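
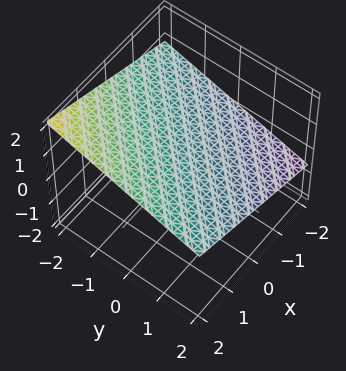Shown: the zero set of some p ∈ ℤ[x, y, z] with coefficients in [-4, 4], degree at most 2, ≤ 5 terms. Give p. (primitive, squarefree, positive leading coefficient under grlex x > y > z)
x - y - 3*z + 2

(a) Degree: the surface is flat (a plane), so deg p = 1.
(b) From the axis intercepts and sections: one x-axis crossing is at x = -2; it crosses the y-axis at the gridline y = 2.
(c) Solving for integer coefficients yields p as stated.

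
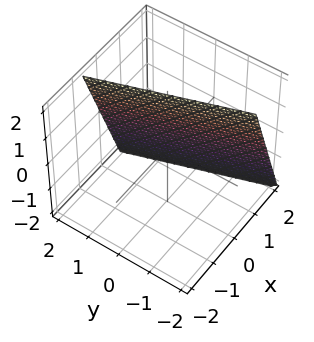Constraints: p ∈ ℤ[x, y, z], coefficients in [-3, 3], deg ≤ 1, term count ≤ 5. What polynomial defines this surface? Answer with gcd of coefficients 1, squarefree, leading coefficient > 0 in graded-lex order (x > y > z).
3*x + y + z - 2

The degree is 1 — every cross-section is a straight line — this is a plane.
Reading off the gridlines: one z-axis crossing is at z = 2; one y-axis crossing is at y = 2.
Assembling these constraints gives the stated polynomial.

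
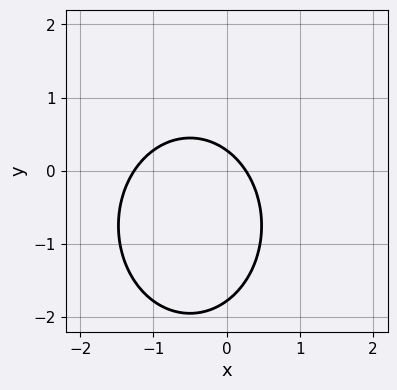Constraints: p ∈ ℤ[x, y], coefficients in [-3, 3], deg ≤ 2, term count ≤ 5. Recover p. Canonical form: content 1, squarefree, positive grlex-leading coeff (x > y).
The degree is 2 — a generic line meets the curve in up to 2 points.
Putting this together gives p.

3*x^2 + 2*y^2 + 3*x + 3*y - 1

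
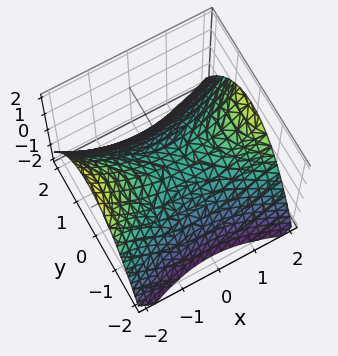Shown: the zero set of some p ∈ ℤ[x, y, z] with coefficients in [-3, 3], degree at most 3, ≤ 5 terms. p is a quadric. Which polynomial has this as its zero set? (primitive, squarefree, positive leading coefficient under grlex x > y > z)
1. The degree is 2 — a hyperbolic paraboloid; a quadric.
2. Symmetries: it's symmetric under x → −x, forcing even powers of x; it's symmetric under y → −y, forcing even powers of y.
3. Against the integer gridlines: it crosses the z-axis at the gridline z = 0; one x-axis crossing is at x = 0.
4. Matching integer coefficients to the picture gives p.

x^2 - 2*y^2 - 3*z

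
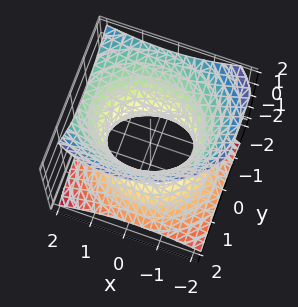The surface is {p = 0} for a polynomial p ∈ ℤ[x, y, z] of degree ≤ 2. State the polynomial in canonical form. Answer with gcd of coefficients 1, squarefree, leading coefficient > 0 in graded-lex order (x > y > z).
2*x^2 - x*z + 3*y^2 + 2*y*z - 3*z^2 - 3

deg p = 2.
Observable constraints: no z-intercept at any integer in the box; among the integer gridlines, it crosses the y-axis at y ∈ {-1, 1}.
Matching integer coefficients to the picture gives p.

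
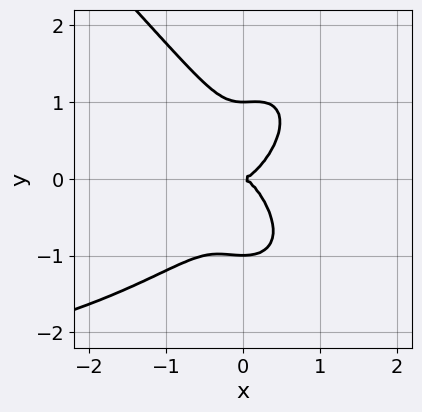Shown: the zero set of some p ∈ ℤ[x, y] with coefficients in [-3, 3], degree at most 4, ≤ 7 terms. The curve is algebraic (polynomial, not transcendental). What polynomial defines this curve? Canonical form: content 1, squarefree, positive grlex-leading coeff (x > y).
x^3*y + y^4 + 3*x^3 - x^2*y - y^2

deg p = 4. The shape is more complex than any degree-3 curve.
Checking where it meets the axes: one x-axis crossing is at x = 0; among the integer gridlines, it crosses the y-axis at y ∈ {-1, 0, 1}.
The integer polynomial consistent with all of this is the stated p.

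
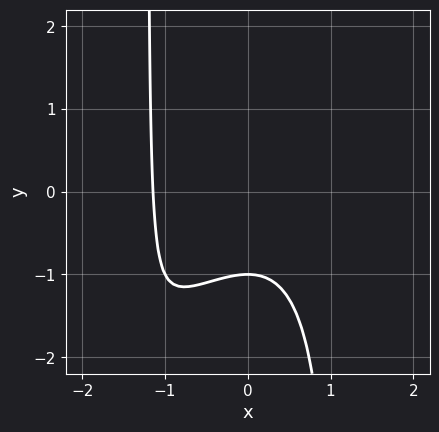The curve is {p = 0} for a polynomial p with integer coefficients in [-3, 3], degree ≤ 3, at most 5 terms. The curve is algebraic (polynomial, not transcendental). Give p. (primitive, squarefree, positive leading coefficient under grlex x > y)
1. deg p = 3.
2. Observable constraints: one y-axis crossing is at y = -1.
3. Putting this together gives p.

2*x^3 - 2*x^2*y + 3*y + 3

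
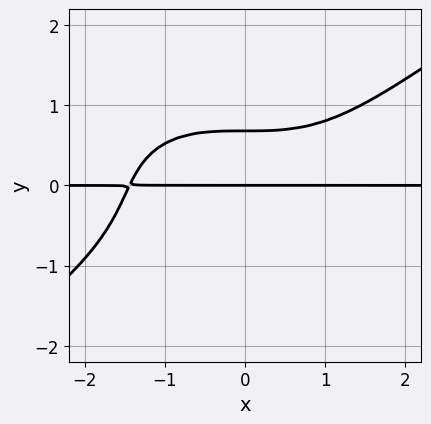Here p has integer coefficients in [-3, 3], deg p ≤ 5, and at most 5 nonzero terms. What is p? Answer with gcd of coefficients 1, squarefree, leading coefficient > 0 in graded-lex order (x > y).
x^3*y - 3*y^4 - 3*y^2 + 3*y

1. deg p = 4. The shape is more complex than any degree-3 curve.
2. Observable constraints: every point of the x-axis in the box is on the curve; it crosses the y-axis at the gridline y = 0.
3. Fitting integer coefficients to these (and the overall shape) gives p.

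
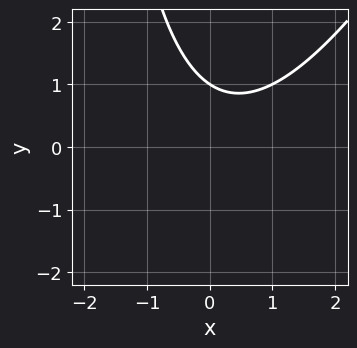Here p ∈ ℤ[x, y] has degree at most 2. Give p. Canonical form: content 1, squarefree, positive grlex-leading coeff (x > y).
1. Degree: no degree-1 curve has this shape, so deg p = 2.
2. Checking where it meets the axes: it meets the y-axis at y = 1 (among the integer gridlines); the curve avoids every integer x-axis point in the box.
3. Together with the visible shape, these determine p as stated.

2*x^2 - x*y - x - 3*y + 3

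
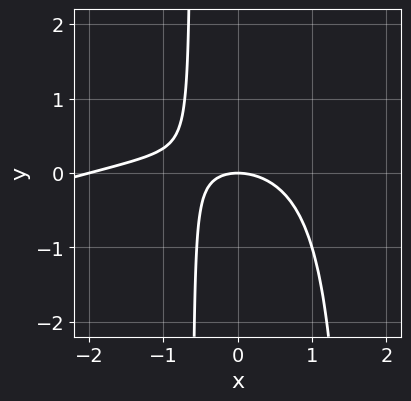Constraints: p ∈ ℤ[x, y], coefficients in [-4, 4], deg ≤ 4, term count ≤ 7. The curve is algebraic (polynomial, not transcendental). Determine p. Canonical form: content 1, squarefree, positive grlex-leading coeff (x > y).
x^3 - 3*x^2*y + 2*x^2 + 3*x*y + 3*y

(a) The degree is 3 — no degree-2 curve has this shape.
(b) Against the integer gridlines: among the integer gridlines, it crosses the x-axis at x ∈ {-2, 0}; it meets the y-axis at y = 0 (among the integer gridlines).
(c) The integer polynomial consistent with all of this is the stated p.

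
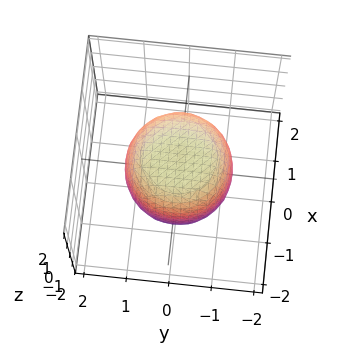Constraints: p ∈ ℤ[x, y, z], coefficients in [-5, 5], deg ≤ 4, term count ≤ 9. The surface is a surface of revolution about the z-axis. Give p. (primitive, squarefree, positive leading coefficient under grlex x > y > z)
deg p = 4. No degree-3 surface has this shape.
Symmetries: every cross-section ⟂ z is a circle, so x, y appear only via x² + y².
Against the integer gridlines: a circular section at z = 1 has radius exactly 1.
Putting this together gives p.

2*x^4 + 4*x^2*y^2 + 2*y^4 - x^2 - y^2 + 2*z^2 - 3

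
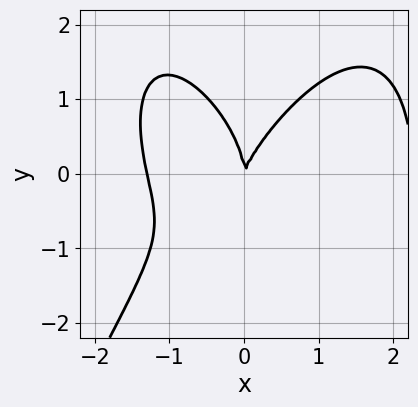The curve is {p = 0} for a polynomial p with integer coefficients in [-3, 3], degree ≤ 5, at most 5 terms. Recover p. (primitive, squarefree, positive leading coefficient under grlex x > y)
Degree: no degree-3 curve has this shape, so deg p = 4.
Reading off the gridlines: one x-axis crossing is at x = 0; one y-axis crossing is at y = 0.
Fitting integer coefficients to these (and the overall shape) gives p.

x^4 - x^3 + y^3 - 3*x^2 + x*y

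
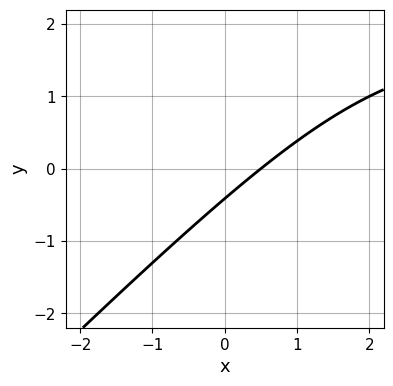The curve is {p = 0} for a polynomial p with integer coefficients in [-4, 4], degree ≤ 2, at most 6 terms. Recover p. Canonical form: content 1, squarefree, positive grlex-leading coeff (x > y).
x*y - y^2 - 2*x + 2*y + 1

First, deg p = 2.
Finally, solving for integer coefficients yields p as stated.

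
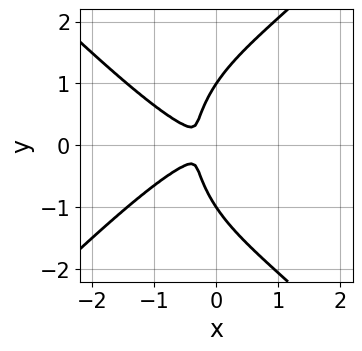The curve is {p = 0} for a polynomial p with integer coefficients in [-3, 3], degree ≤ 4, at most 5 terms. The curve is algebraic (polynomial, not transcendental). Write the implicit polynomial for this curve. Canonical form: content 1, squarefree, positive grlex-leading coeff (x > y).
(a) deg p = 4. The shape is more complex than any degree-3 curve.
(b) Symmetries: the y ↦ −y reflection is a symmetry, so y appears only in even powers.
(c) Reading off the gridlines: among the integer gridlines, it crosses the y-axis at y ∈ {-1, 1}.
(d) Solving for integer coefficients yields p as stated.

x^4 - y^4 + 3*x*y^2 + y^2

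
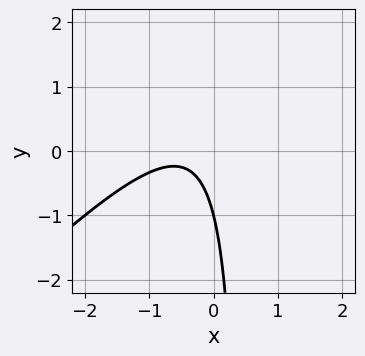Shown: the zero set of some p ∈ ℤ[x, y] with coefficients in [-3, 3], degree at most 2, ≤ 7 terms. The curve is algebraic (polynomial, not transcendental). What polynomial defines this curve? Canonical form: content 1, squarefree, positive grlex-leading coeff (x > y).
The degree is 2 — a generic line meets the curve in up to 2 points.
From the visible intercepts: one y-axis crossing is at y = -1; it misses every integer gridline on the x-axis.
Putting this together gives p.

2*x^2 - 2*x*y + 2*x + y + 1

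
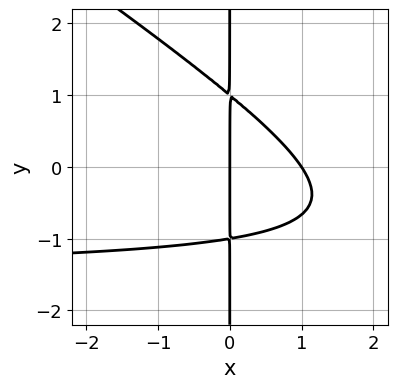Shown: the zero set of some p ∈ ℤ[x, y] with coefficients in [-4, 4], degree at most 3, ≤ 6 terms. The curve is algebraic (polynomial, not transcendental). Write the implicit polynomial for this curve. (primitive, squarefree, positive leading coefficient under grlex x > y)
2*x^2*y + 3*x*y^2 + 3*x^2 - 3*x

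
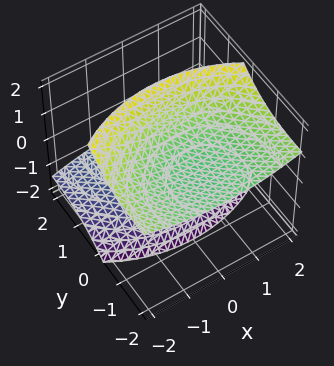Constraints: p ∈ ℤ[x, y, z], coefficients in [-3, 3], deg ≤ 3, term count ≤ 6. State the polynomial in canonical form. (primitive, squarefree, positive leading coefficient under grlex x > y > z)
x^2 + y^2 + 3*y*z - 2*z^2 + 3

First, the picture has 2 separate pieces. They look like related sheets of one shape, so recover p as a whole.
Then, degree: the shape is more complex than any degree-1 surface, so deg p = 2.
Then, from the visible intercepts: it misses every integer gridline on the y-axis; it misses every integer gridline on the x-axis.
Finally, together with the visible shape, these determine p as stated.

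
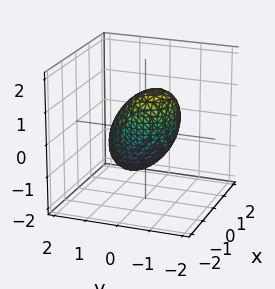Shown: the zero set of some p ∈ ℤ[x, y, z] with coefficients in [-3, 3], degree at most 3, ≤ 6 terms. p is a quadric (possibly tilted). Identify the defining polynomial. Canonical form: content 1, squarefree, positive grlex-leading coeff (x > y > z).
3*x^2 + x*z + 3*y^2 + 2*y*z + 2*z^2 - 3

1. The degree is 2 — no degree-1 surface has this shape.
2. Reading off the gridlines: the x-axis gridline crossings are at x ∈ {-1, 1}; the y-axis gridline crossings are at y ∈ {-1, 1}.
3. Putting this together gives p.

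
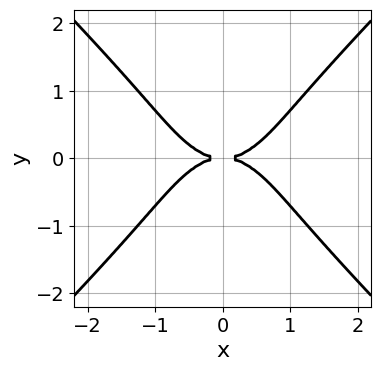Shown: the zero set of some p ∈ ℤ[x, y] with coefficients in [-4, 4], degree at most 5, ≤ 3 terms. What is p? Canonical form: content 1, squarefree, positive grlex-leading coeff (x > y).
2*x^4 - 2*y^4 - 3*y^2

(a) The degree is 4 — no degree-3 curve has this shape.
(b) Symmetries: the y ↦ −y reflection is a symmetry, so y appears only in even powers; the x ↦ −x reflection is a symmetry, so x appears only in even powers.
(c) From the axis intercepts and sections: it meets the y-axis at y = 0 (among the integer gridlines); it crosses the x-axis at the gridline x = 0.
(d) Matching integer coefficients to the picture gives p.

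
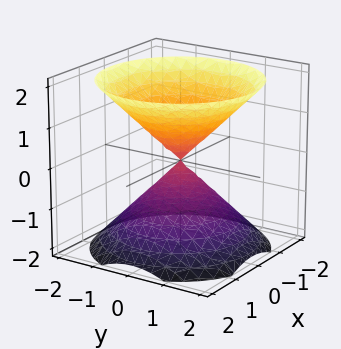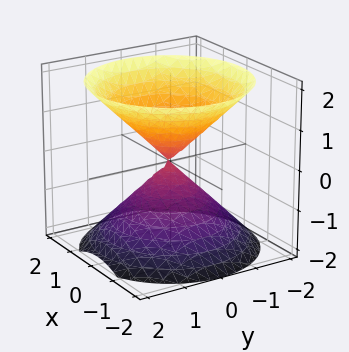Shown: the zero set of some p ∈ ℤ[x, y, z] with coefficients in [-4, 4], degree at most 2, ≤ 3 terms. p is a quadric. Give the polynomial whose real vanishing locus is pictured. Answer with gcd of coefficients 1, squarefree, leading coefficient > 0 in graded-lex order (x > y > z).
x^2 + y^2 - z^2

The picture has 2 separate pieces. Treating them together as one polynomial.
Degree: two nappes meeting at a single point; a quadric, so deg p = 2.
Symmetries: mirror symmetry z ↦ −z ⇒ only even powers of z; rotational symmetry about the z-axis ⇒ p depends on x, y only through x² + y².
Reading off the gridlines: a circular section at z = 1 has radius exactly 1; it meets the x-axis at x = 0 (among the integer gridlines); it crosses the y-axis at the gridline y = 0.
The integer polynomial consistent with all of this is the stated p.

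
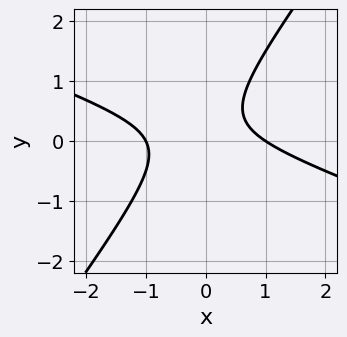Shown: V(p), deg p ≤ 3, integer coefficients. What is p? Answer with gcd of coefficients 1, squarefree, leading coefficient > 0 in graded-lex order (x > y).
1. deg p = 2. A generic line meets the curve in up to 2 points.
2. Reading off the gridlines: it misses every integer gridline on the y-axis; the x-axis gridline crossings are at x ∈ {-1, 1}.
3. The integer polynomial consistent with all of this is the stated p.

x^2 + 2*x*y - 2*y^2 + y - 1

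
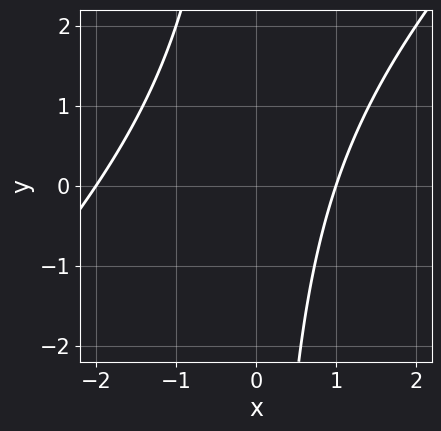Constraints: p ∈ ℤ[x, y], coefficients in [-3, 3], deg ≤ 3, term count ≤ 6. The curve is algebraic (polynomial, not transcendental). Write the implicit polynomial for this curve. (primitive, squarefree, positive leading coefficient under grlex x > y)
x^2 - x*y + x - 2

(a) deg p = 2. The shape is more complex than any degree-1 curve.
(b) Checking where it meets the axes: it misses every integer gridline on the y-axis; among the integer gridlines, it crosses the x-axis at x ∈ {-2, 1}.
(c) These observations pin down the coefficients.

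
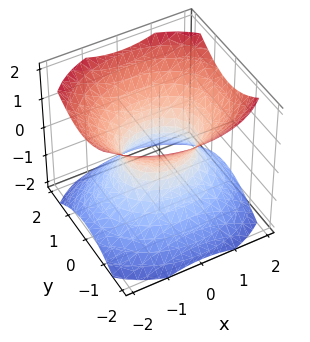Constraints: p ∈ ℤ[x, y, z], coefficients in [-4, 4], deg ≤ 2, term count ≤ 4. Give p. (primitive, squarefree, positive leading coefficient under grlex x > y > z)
2*x^2 + 3*y^2 - 3*z^2 - 2

1. deg p = 2. One connected sheet with a waist; a quadric.
2. Symmetries: it's symmetric under z → −z, forcing even powers of z; it's symmetric under x → −x, forcing even powers of x; it's symmetric under y → −y, forcing even powers of y.
3. Observable constraints: the surface avoids every integer z-axis point in the box; among the integer gridlines, it crosses the x-axis at x ∈ {-1, 1}.
4. Solving for integer coefficients yields p as stated.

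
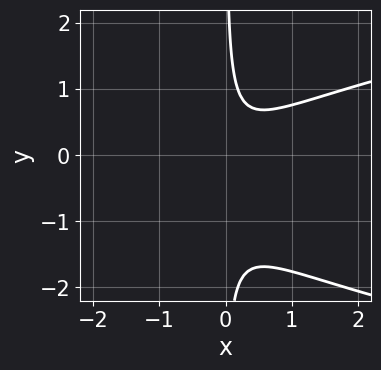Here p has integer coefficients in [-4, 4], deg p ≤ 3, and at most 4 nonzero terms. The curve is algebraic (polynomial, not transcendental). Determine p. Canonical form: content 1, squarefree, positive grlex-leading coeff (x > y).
First, deg p = 3. No degree-2 curve has this shape.
Next, checking where it meets the axes: the curve avoids every integer y-axis point in the box; it misses every integer gridline on the x-axis.
Finally, these observations pin down the coefficients.

3*x*y^2 - 3*x^2 + 3*x*y - 1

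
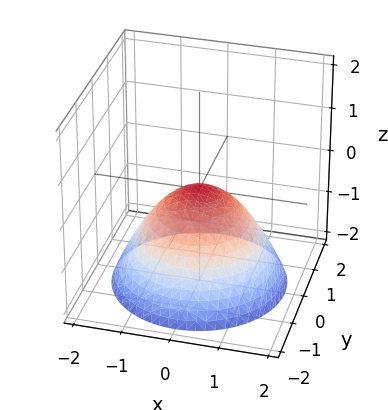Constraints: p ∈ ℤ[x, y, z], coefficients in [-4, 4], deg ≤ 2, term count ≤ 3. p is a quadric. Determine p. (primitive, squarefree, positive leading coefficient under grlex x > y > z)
2*x^2 + 2*y^2 + 3*z

First, degree: a single bowl opening along one axis; a quadric, so deg p = 2.
Then, symmetry: the z-axis is an axis of rotation, so x and y enter only as x² + y².
Next, checking where it meets the axes: one x-axis crossing is at x = 0; it meets the y-axis at y = 0 (among the integer gridlines).
Finally, the integer polynomial consistent with all of this is the stated p.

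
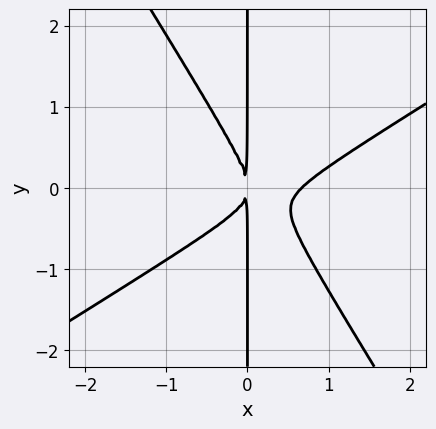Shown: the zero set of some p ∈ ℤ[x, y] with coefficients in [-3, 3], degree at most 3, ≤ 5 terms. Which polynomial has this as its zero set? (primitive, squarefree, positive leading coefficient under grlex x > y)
3*x^3 - 3*x^2*y - 3*x*y^2 - 2*x^2

(a) Degree: the shape is more complex than any degree-2 curve, so deg p = 3.
(b) From the axis intercepts and sections: the visible y-axis segment lies entirely on the curve.
(c) These observations pin down the coefficients.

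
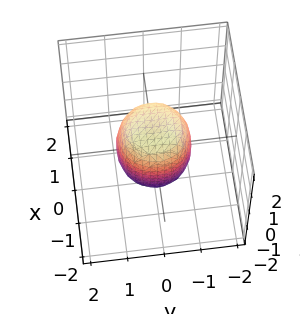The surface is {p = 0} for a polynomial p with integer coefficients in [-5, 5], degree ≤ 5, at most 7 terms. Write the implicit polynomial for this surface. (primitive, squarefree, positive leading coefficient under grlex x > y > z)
2*x^4 + 4*x^2*y^2 + 2*y^4 - x^2 - y^2 + z^2 - 1

First, the degree is 4 — no degree-3 surface has this shape.
Next, symmetries: rotational symmetry about the z-axis ⇒ p depends on x, y only through x² + y².
Then, from the visible intercepts: a circular section at z = 0 has radius exactly 1; among the integer gridlines, it crosses the y-axis at y ∈ {-1, 1}; among the integer gridlines, it crosses the x-axis at x ∈ {-1, 1}.
Finally, fitting integer coefficients to these (and the overall shape) gives p. Check: (0, 0, -1) on the z-axis lies on the surface, and p(0, 0, -1) = 0. ✓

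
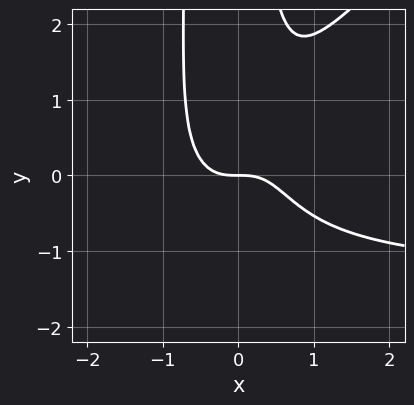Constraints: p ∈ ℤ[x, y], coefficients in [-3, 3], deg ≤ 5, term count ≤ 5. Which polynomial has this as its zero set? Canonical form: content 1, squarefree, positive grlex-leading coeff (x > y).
1. Degree: no degree-3 curve has this shape, so deg p = 4.
2. Observable constraints: it meets the x-axis at x = 0 (among the integer gridlines); it crosses the y-axis at the gridline y = 0.
3. Together with the visible shape, these determine p as stated.

2*x^3*y - 2*x^2*y^2 + 3*x^3 - x*y^2 + 2*y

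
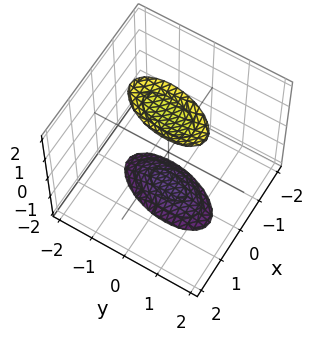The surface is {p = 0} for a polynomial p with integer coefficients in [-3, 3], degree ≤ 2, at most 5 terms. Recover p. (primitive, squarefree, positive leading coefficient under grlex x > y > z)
The picture has 2 separate pieces. Treating them together as one polynomial.
Degree: the shape is more complex than any degree-1 surface, so deg p = 2.
From the axis intercepts and sections: no x-intercept at any integer in the box; the surface avoids every integer y-axis point in the box.
Matching integer coefficients to the picture gives p.

3*x^2 - x*y + y^2 - z^2 + 3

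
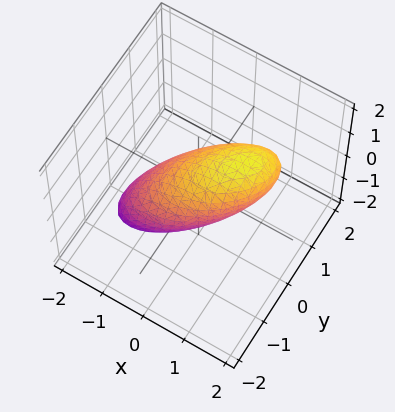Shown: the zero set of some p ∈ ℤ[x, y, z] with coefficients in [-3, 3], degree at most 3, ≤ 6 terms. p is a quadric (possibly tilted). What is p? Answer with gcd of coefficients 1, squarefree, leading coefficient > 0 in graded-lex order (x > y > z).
x^2 - x*y - x*z + y^2 + z^2 - 1

1. deg p = 2.
2. Reading off the gridlines: the z-axis gridline crossings are at z ∈ {-1, 1}; the x-axis gridline crossings are at x ∈ {-1, 1}; among the integer gridlines, it crosses the y-axis at y ∈ {-1, 1}.
3. Together with the visible shape, these determine p as stated.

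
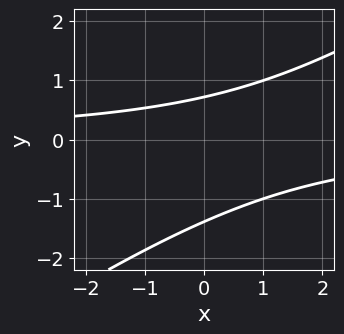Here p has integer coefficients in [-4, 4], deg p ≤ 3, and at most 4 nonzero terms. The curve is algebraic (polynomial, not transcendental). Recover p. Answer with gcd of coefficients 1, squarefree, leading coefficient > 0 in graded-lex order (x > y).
2*x*y - 3*y^2 - 2*y + 3

(a) deg p = 2. No degree-1 curve has this shape.
(b) Reading off the gridlines: the curve avoids every integer x-axis point in the box.
(c) Fitting integer coefficients to these (and the overall shape) gives p.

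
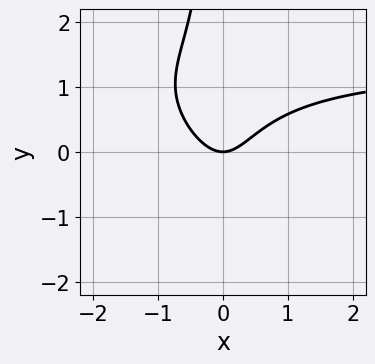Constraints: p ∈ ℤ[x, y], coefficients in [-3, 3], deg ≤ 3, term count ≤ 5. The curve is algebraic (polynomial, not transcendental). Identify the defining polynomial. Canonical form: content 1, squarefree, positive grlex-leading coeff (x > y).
2*x^2*y + 2*x*y^2 - 3*x^2 + 2*y

First, deg p = 3. No degree-2 curve has this shape.
Then, from the visible intercepts: one y-axis crossing is at y = 0; it meets the x-axis at x = 0 (among the integer gridlines).
Finally, the integer polynomial consistent with all of this is the stated p.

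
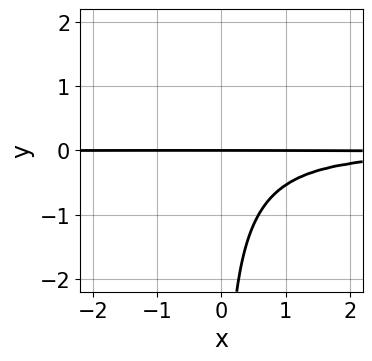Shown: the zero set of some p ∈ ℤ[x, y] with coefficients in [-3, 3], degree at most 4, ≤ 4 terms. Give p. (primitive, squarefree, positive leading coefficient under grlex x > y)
First, deg p = 4.
Next, against the integer gridlines: it meets the y-axis at y = 0 (among the integer gridlines); every point of the x-axis in the box is on the curve.
Finally, fitting integer coefficients to these (and the overall shape) gives p.

2*x^2*y^2 - x*y^3 + 3*x*y^2 + 3*y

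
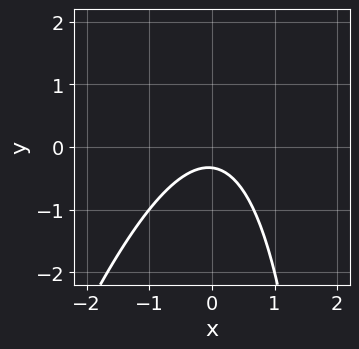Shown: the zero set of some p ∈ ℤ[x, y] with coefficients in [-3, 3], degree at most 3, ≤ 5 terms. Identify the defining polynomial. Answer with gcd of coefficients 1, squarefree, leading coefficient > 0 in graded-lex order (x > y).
3*x^2 - x*y + 3*y + 1

First, degree: no degree-1 curve has this shape, so deg p = 2.
Then, from the visible intercepts: the curve avoids every integer x-axis point in the box.
Finally, these observations pin down the coefficients.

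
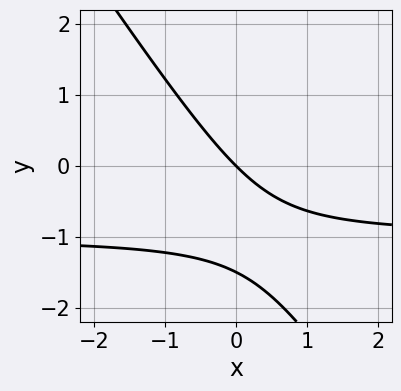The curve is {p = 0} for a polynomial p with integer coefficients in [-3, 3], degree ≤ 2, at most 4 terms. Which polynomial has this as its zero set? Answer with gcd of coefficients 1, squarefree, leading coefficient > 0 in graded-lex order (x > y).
3*x*y + 2*y^2 + 3*x + 3*y

1. Degree: a generic line meets the curve in up to 2 points, so deg p = 2.
2. Observable constraints: one x-axis crossing is at x = 0; it crosses the y-axis at the gridline y = 0.
3. The integer polynomial consistent with all of this is the stated p.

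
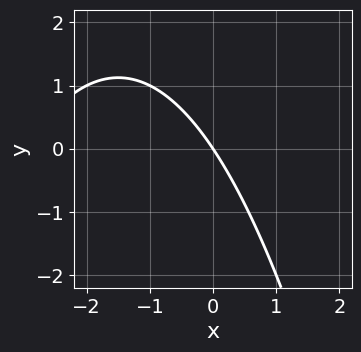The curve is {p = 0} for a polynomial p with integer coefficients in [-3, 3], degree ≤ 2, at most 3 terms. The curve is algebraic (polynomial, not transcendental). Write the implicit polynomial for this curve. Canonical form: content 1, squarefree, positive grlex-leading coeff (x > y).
x^2 + 3*x + 2*y

(a) The degree is 2 — the shape is more complex than any degree-1 curve.
(b) Against the integer gridlines: it crosses the y-axis at the gridline y = 0; it crosses the x-axis at the gridline x = 0.
(c) Putting this together gives p.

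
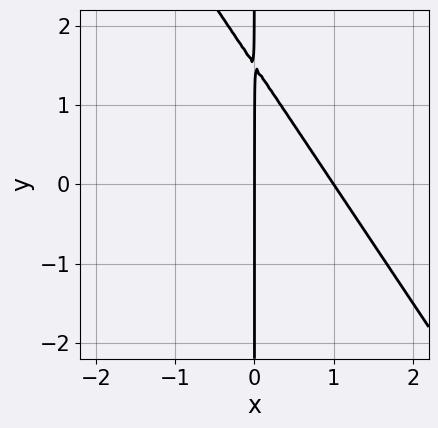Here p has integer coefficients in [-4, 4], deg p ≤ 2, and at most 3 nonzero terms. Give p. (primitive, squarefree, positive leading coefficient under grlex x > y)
1. The degree is 2 — no degree-1 curve has this shape.
2. Observable constraints: among the integer gridlines, it crosses the x-axis at x ∈ {0, 1}; every point of the y-axis in the box is on the curve.
3. Fitting integer coefficients to these (and the overall shape) gives p.

3*x^2 + 2*x*y - 3*x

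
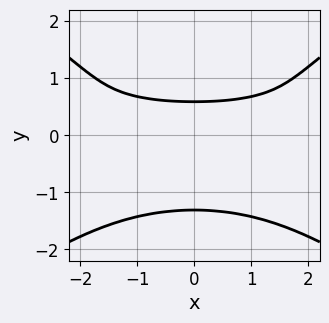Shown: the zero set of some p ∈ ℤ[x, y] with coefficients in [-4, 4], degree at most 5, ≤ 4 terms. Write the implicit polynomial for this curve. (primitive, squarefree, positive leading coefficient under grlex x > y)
x^2*y^2 - 2*y^4 - 3*y + 2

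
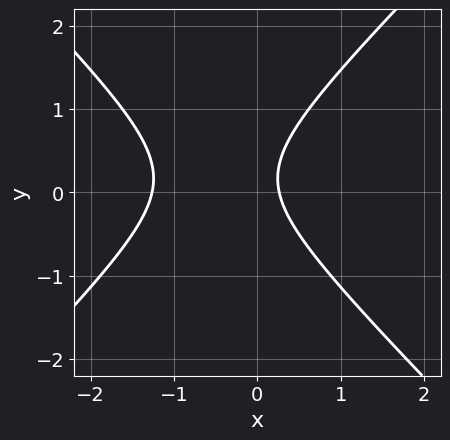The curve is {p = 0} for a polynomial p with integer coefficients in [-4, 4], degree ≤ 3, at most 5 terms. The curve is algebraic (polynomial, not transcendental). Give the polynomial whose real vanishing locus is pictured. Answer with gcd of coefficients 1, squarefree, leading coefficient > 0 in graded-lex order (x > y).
3*x^2 - 3*y^2 + 3*x + y - 1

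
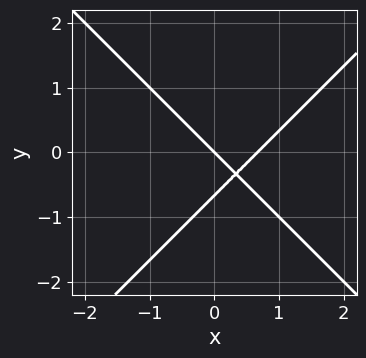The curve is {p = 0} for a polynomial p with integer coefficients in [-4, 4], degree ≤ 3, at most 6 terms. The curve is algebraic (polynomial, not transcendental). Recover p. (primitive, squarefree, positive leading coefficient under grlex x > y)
3*x^2 - 3*y^2 - 2*x - 2*y

1. The degree is 2 — a generic line meets the curve in up to 2 points.
2. Checking where it meets the axes: it meets the y-axis at y = 0 (among the integer gridlines); one x-axis crossing is at x = 0.
3. Solving for integer coefficients yields p as stated.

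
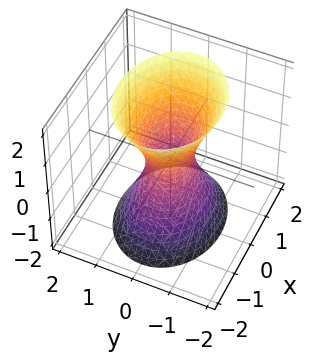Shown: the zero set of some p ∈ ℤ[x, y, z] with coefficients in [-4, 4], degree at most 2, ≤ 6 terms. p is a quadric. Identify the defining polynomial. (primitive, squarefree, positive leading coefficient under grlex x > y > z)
2*x^2 + 3*y^2 - z^2 - 1

1. deg p = 2. An hourglass — one-sheet hyperboloid; a quadric.
2. Symmetries: mirror symmetry z ↦ −z ⇒ only even powers of z; it's symmetric under y → −y, forcing even powers of y; mirror symmetry x ↦ −x ⇒ only even powers of x.
3. Against the integer gridlines: it misses every integer gridline on the z-axis.
4. Assembling these constraints gives the stated polynomial.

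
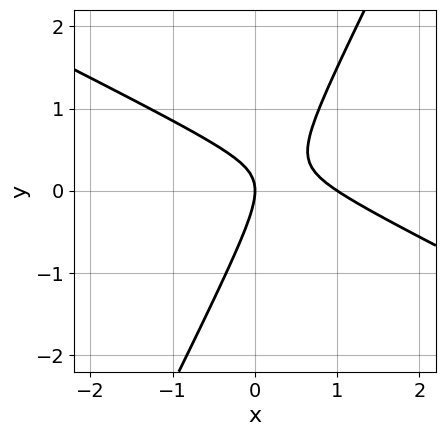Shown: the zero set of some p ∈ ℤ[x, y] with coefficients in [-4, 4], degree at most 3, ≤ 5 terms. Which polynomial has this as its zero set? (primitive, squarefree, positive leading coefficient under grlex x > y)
2*x^2 + 3*x*y - 2*y^2 - 2*x

1. The degree is 2 — no degree-1 curve has this shape.
2. Checking where it meets the axes: one y-axis crossing is at y = 0; among the integer gridlines, it crosses the x-axis at x ∈ {0, 1}.
3. Putting this together gives p.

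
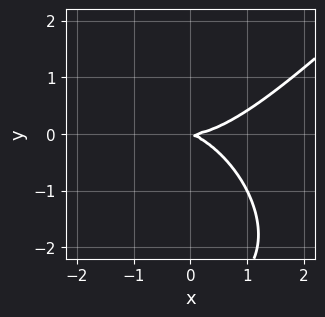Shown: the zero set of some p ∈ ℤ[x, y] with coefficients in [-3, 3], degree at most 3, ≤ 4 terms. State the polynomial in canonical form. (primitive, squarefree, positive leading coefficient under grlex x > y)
Degree: no degree-2 curve has this shape, so deg p = 3.
Reading off the gridlines: it meets the x-axis at x = 0 (among the integer gridlines); it meets the y-axis at y = 0 (among the integer gridlines).
Putting this together gives p.

x^3 - y^3 - x*y - 3*y^2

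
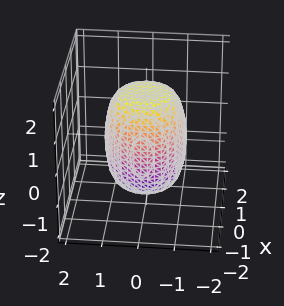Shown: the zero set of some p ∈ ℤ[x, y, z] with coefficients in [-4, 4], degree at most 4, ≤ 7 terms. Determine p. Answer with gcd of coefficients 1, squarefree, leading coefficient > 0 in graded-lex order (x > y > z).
2*x^4 + 4*x^2*y^2 + 2*y^4 - x^2 - y^2 + z^2 - 2

1. The degree is 4 — a generic line meets the surface in up to 4 points.
2. Symmetries: every cross-section ⟂ z is a circle, so x, y appear only via x² + y².
3. Reading off the gridlines: a circular section at z = -1 has radius exactly 1.
4. Solving for integer coefficients yields p as stated.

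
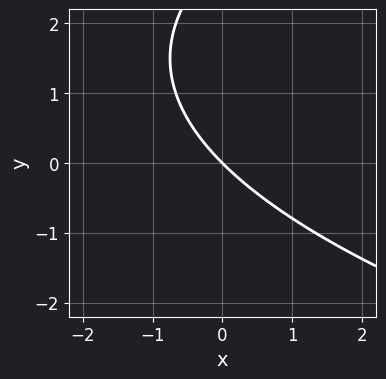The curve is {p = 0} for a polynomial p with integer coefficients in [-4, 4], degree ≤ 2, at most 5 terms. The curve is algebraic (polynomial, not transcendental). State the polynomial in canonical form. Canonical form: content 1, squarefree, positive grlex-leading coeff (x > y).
1. deg p = 2. No degree-1 curve has this shape.
2. Reading off the gridlines: one x-axis crossing is at x = 0; one y-axis crossing is at y = 0.
3. Fitting integer coefficients to these (and the overall shape) gives p.

y^2 - 3*x - 3*y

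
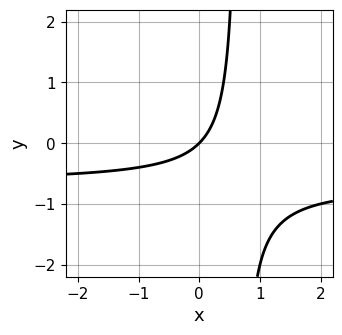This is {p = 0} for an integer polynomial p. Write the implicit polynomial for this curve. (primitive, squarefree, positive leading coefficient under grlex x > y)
First, degree: a generic line meets the curve in up to 2 points, so deg p = 2.
Then, reading off the gridlines: one x-axis crossing is at x = 0; it meets the y-axis at y = 0 (among the integer gridlines).
Finally, putting this together gives p.

3*x*y + 2*x - 2*y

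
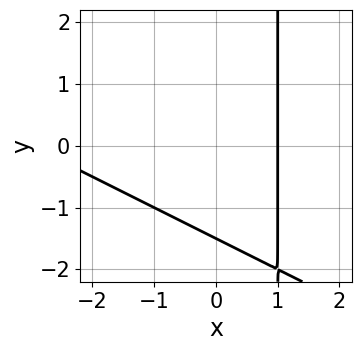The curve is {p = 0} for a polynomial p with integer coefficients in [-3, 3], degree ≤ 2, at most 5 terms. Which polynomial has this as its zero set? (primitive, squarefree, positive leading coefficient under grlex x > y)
x^2 + 2*x*y + 2*x - 2*y - 3

(a) The degree is 2 — the shape is more complex than any degree-1 curve.
(b) From the visible intercepts: it crosses the x-axis at the gridline x = 1.
(c) Together with the visible shape, these determine p as stated.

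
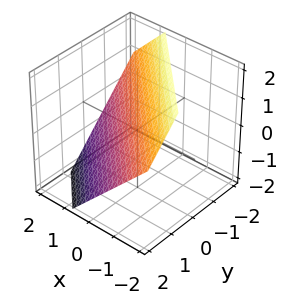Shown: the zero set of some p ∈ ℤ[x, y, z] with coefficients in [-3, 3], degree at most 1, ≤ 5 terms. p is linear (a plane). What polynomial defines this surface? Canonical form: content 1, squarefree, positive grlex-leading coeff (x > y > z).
3*x + 3*y + 3*z - 2

1. Degree: the surface is flat (a plane), so deg p = 1.
2. Matching integer coefficients to the picture gives p.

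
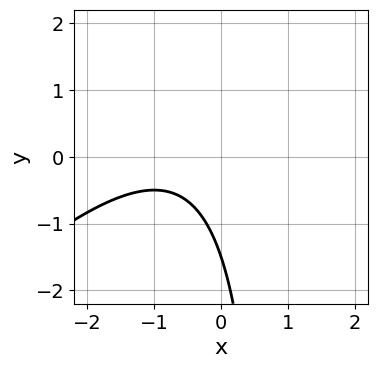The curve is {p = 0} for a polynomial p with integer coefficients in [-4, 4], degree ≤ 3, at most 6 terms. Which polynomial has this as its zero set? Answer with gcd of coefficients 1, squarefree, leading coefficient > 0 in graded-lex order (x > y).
1. Degree: a generic line meets the curve in up to 2 points, so deg p = 2.
2. Reading off the gridlines: no x-intercept at any integer in the box.
3. Together with the visible shape, these determine p as stated.

2*x^2 - 2*x*y + 3*x + 2*y + 3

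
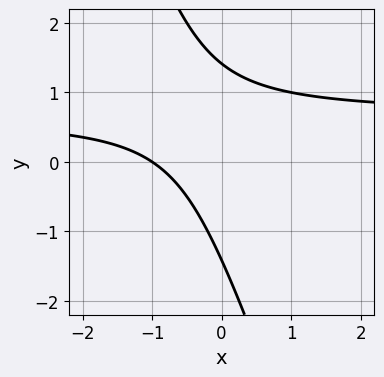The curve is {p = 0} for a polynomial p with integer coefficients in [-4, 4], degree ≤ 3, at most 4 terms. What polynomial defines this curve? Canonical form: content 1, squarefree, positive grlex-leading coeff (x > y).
(a) Degree: the shape is more complex than any degree-1 curve, so deg p = 2.
(b) Reading off the gridlines: one x-axis crossing is at x = -1.
(c) Fitting integer coefficients to these (and the overall shape) gives p.

3*x*y + y^2 - 2*x - 2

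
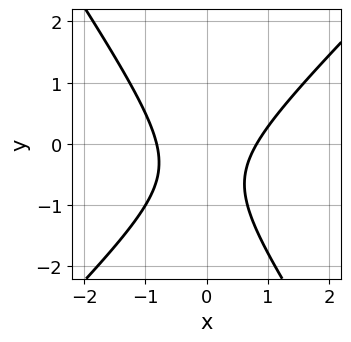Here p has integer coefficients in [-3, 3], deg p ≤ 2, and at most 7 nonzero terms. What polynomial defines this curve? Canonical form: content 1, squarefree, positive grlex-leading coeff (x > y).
Degree: no degree-1 curve has this shape, so deg p = 2.
Reading off the gridlines: the curve avoids every integer y-axis point in the box.
Fitting integer coefficients to these (and the overall shape) gives p.

3*x^2 - x*y - 2*y^2 - 2*y - 2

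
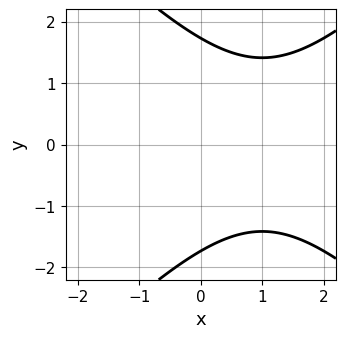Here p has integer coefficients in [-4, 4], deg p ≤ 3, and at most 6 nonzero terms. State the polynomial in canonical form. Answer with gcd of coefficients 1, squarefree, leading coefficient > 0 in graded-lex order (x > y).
First, degree: the shape is more complex than any degree-1 curve, so deg p = 2.
Then, symmetries: the y ↦ −y reflection is a symmetry, so y appears only in even powers.
Next, from the axis intercepts and sections: no x-intercept at any integer in the box.
Finally, together with the visible shape, these determine p as stated.

x^2 - y^2 - 2*x + 3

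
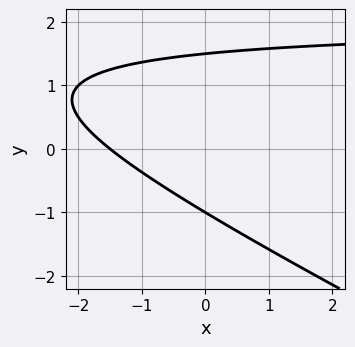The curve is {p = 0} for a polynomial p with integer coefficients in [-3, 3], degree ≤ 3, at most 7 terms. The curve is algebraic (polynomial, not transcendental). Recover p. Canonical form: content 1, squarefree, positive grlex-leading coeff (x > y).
(a) The degree is 2 — the shape is more complex than any degree-1 curve.
(b) Reading off the gridlines: it crosses the y-axis at the gridline y = -1.
(c) Together with the visible shape, these determine p as stated.

x*y + 2*y^2 - 2*x - y - 3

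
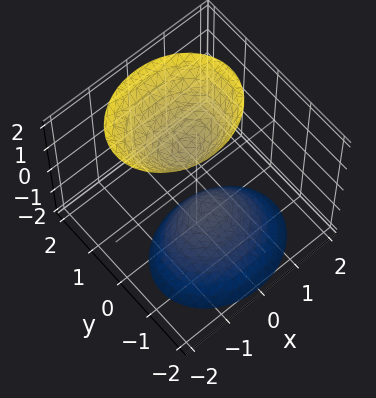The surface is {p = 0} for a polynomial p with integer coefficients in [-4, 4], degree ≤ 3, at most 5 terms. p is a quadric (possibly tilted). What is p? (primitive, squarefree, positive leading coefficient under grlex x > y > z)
2*x^2 + 3*y^2 - 2*y*z - z^2 + 1

There are 2 components. Treating them together as one polynomial.
Degree: no degree-1 surface has this shape, so deg p = 2.
Checking where it meets the axes: among the integer gridlines, it crosses the z-axis at z ∈ {-1, 1}; no y-intercept at any integer in the box; it misses every integer gridline on the x-axis.
Matching integer coefficients to the picture gives p.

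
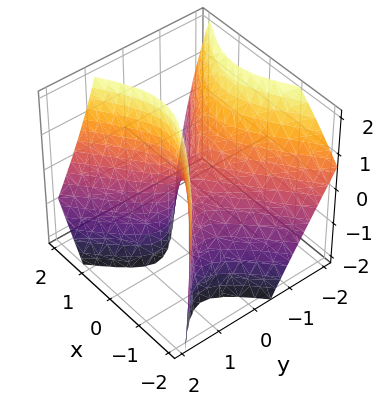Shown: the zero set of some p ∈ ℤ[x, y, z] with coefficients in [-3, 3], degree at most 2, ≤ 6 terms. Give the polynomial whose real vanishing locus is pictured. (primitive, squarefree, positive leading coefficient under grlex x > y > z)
1. deg p = 2. A generic line meets the surface in up to 2 points.
2. From the axis intercepts and sections: it meets the y-axis at y = 0 (among the integer gridlines); one x-axis crossing is at x = 0; it crosses the z-axis at the gridline z = 0.
3. Assembling these constraints gives the stated polynomial.

2*x^2 - x*z - 3*y^2 - 2*y*z + z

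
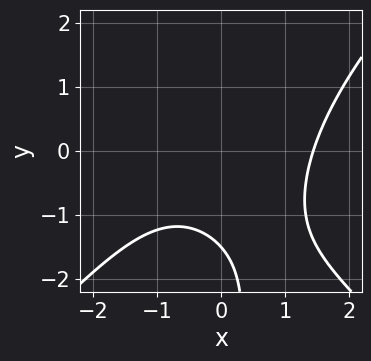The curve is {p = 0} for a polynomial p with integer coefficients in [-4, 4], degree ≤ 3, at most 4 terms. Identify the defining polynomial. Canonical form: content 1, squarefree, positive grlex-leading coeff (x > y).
deg p = 3. No degree-2 curve has this shape.
Solving for integer coefficients yields p as stated.

x^3 - x*y^2 - 2*y - 3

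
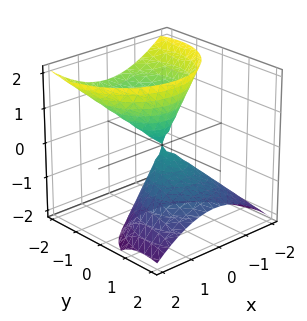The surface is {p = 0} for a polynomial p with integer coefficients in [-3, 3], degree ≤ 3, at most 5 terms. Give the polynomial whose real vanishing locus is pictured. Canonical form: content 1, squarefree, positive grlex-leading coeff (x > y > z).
(a) I count 2 distinct pieces. Treating them together as one polynomial.
(b) deg p = 2. The shape is more complex than any degree-1 surface.
(c) From the visible intercepts: one z-axis crossing is at z = 0; it crosses the y-axis at the gridline y = 0; it meets the x-axis at x = 0 (among the integer gridlines).
(d) Together with the visible shape, these determine p as stated.

2*x^2 + 2*y^2 + 3*y*z - z^2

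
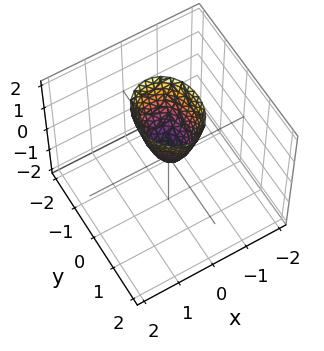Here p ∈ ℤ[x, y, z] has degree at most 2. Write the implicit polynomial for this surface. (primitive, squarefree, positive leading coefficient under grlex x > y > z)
3*x^2 + 2*y^2 - z

First, the degree is 2 — a single bowl opening along one axis; a quadric.
Then, symmetries: it's symmetric under y → −y, forcing even powers of y; mirror symmetry x ↦ −x ⇒ only even powers of x.
Next, observable constraints: it meets the y-axis at y = 0 (among the integer gridlines); it meets the z-axis at z = 0 (among the integer gridlines); it meets the x-axis at x = 0 (among the integer gridlines).
Finally, putting this together gives p.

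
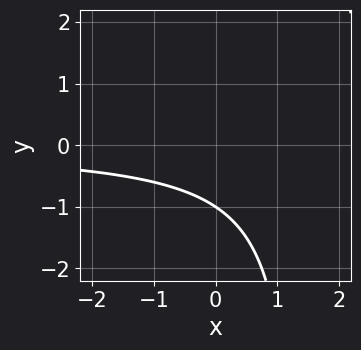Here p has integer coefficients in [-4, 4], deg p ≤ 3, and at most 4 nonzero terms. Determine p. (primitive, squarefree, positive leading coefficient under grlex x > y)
First, the degree is 2 — the shape is more complex than any degree-1 curve.
Then, reading off the gridlines: one y-axis crossing is at y = -1; it misses every integer gridline on the x-axis.
Finally, the integer polynomial consistent with all of this is the stated p.

2*x*y - 3*y - 3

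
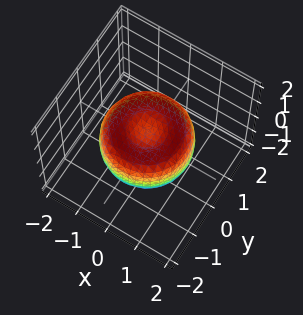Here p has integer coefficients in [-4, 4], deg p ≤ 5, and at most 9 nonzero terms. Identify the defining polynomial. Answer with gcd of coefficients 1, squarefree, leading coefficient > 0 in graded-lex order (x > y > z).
2*x^4 + 4*x^2*y^2 + 2*y^4 - 3*x^2 - 3*y^2 + 3*z^2 - 1

1. The degree is 4 — the shape is more complex than any degree-3 surface.
2. By symmetry, the surface is invariant under rotation about z: p = q(x² + y², z).
3. Against the integer gridlines: a circular section at z = 0 has radius between 1 and 2.
4. Fitting integer coefficients to these (and the overall shape) gives p.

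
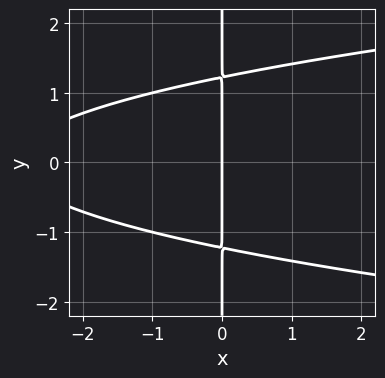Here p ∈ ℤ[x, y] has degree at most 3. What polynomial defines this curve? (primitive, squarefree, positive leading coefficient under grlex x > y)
2*x*y^2 - x^2 - 3*x

First, deg p = 3.
Then, symmetries: it's symmetric under y → −y, forcing even powers of y.
Then, observable constraints: it crosses the x-axis at the gridline x = 0; the visible y-axis segment lies entirely on the curve.
Finally, assembling these constraints gives the stated polynomial.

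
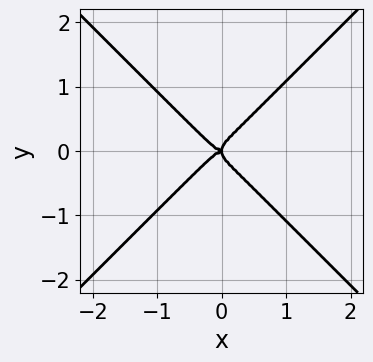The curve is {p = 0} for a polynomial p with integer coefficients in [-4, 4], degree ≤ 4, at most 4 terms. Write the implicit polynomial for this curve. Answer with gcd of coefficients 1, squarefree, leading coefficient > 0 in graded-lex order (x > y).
3*x^4 - 3*y^4 + x*y^2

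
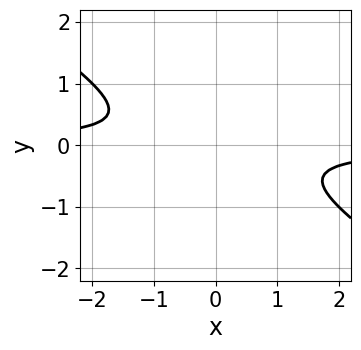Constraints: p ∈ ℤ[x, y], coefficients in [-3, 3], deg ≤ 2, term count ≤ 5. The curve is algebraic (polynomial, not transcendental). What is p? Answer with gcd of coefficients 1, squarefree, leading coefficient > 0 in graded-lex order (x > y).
2*x*y + 3*y^2 + 1

(a) deg p = 2.
(b) Reading off the gridlines: it misses every integer gridline on the x-axis; the curve avoids every integer y-axis point in the box.
(c) Matching integer coefficients to the picture gives p.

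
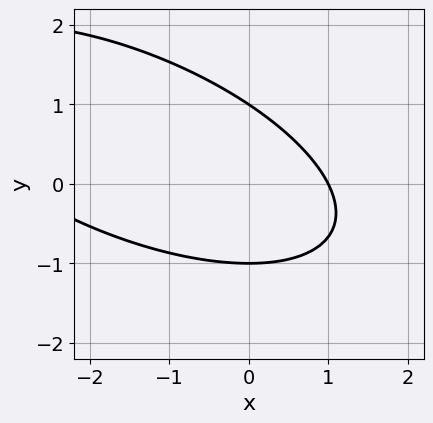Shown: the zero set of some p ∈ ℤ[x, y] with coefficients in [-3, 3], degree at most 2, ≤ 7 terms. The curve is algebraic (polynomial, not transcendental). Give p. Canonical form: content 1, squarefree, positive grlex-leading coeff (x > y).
deg p = 2. No degree-1 curve has this shape.
Against the integer gridlines: among the integer gridlines, it crosses the y-axis at y ∈ {-1, 1}; it crosses the x-axis at the gridline x = 1.
The integer polynomial consistent with all of this is the stated p.

x^2 + 2*x*y + 3*y^2 + 2*x - 3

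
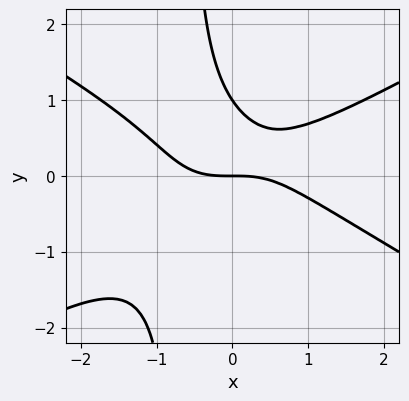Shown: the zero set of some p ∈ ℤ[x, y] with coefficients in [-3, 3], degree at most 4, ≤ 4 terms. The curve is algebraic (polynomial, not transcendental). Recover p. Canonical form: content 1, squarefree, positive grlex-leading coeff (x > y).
(a) Degree: the shape is more complex than any degree-2 curve, so deg p = 3.
(b) Checking where it meets the axes: it meets the x-axis at x = 0 (among the integer gridlines); the y-axis gridline crossings are at y ∈ {0, 1}.
(c) The integer polynomial consistent with all of this is the stated p.

x^3 - 3*x*y^2 - 2*y^2 + 2*y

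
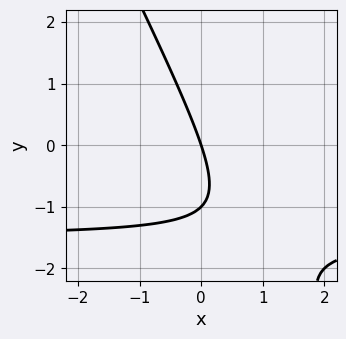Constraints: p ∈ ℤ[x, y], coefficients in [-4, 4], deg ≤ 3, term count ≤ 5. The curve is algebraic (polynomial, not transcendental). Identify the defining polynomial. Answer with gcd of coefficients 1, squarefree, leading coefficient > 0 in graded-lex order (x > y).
2*x*y + y^2 + 3*x + y

First, deg p = 2.
Next, reading off the gridlines: among the integer gridlines, it crosses the y-axis at y ∈ {-1, 0}; one x-axis crossing is at x = 0.
Finally, the integer polynomial consistent with all of this is the stated p.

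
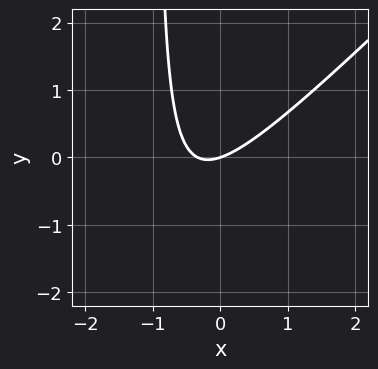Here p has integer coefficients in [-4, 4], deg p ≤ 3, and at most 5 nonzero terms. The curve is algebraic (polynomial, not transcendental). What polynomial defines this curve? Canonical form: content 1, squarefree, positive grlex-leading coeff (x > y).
(a) The degree is 2 — a generic line meets the curve in up to 2 points.
(b) Against the integer gridlines: it meets the y-axis at y = 0 (among the integer gridlines); one x-axis crossing is at x = 0.
(c) Matching integer coefficients to the picture gives p.

3*x^2 - 3*x*y + x - 3*y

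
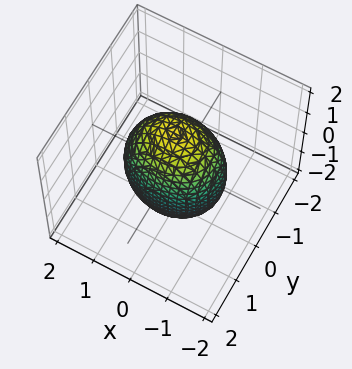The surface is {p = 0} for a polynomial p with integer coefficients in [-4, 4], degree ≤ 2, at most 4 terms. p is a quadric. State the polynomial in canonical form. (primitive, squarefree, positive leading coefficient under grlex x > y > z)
2*x^2 + 3*y^2 + z^2 - 3

First, deg p = 2. Bounded and convex; a quadric.
Next, symmetries: mirror symmetry y ↦ −y ⇒ only even powers of y; mirror symmetry z ↦ −z ⇒ only even powers of z; mirror symmetry x ↦ −x ⇒ only even powers of x.
Then, reading off the gridlines: the y-axis gridline crossings are at y ∈ {-1, 1}.
Finally, together with the visible shape, these determine p as stated.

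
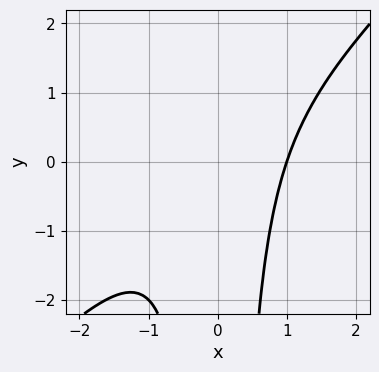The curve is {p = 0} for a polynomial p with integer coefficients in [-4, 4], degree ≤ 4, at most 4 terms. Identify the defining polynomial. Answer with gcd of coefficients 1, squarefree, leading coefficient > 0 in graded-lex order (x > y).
x^3 - x^2*y - 1

First, deg p = 3.
Next, from the visible intercepts: no y-intercept at any integer in the box; it meets the x-axis at x = 1 (among the integer gridlines).
Finally, the integer polynomial consistent with all of this is the stated p.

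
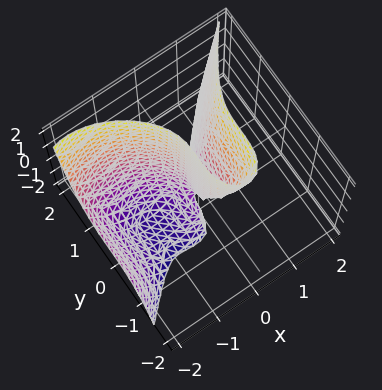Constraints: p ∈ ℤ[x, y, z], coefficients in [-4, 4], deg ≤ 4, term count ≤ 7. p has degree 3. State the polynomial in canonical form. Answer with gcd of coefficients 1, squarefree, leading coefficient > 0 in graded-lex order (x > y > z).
x^3 - y^3 + 2*x^2 - x*z - x

1. Degree: no degree-2 surface has this shape, so deg p = 3.
2. From the visible intercepts: it crosses the x-axis at the gridline x = 0; the visible z-axis segment lies entirely on the surface; it crosses the y-axis at the gridline y = 0.
3. Assembling these constraints gives the stated polynomial.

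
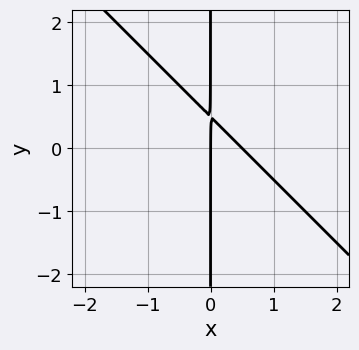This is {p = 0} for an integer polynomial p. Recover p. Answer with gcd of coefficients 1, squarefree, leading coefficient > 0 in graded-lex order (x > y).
2*x^2 + 2*x*y - x

First, the degree is 2 — a generic line meets the curve in up to 2 points.
Then, reading off the gridlines: every point of the y-axis in the box is on the curve; it meets the x-axis at x = 0 (among the integer gridlines).
Finally, matching integer coefficients to the picture gives p.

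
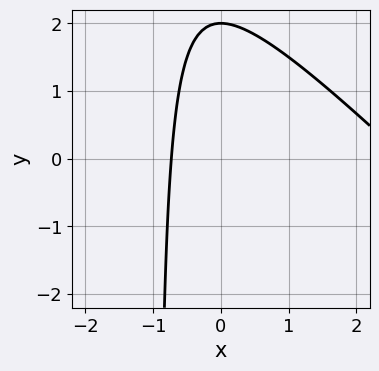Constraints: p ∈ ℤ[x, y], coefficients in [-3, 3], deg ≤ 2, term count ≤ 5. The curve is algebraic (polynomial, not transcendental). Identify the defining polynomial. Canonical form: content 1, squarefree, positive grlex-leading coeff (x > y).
x^2 + x*y - 2*x + y - 2

First, the degree is 2 — no degree-1 curve has this shape.
Then, reading off the gridlines: it meets the y-axis at y = 2 (among the integer gridlines).
Finally, fitting integer coefficients to these (and the overall shape) gives p.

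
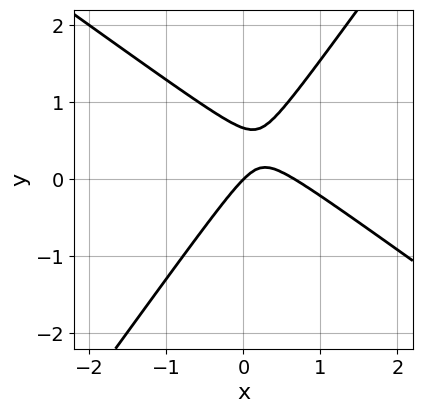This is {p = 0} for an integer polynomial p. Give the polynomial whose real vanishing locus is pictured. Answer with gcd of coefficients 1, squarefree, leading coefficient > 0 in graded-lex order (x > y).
3*x^2 + 2*x*y - 3*y^2 - 2*x + 2*y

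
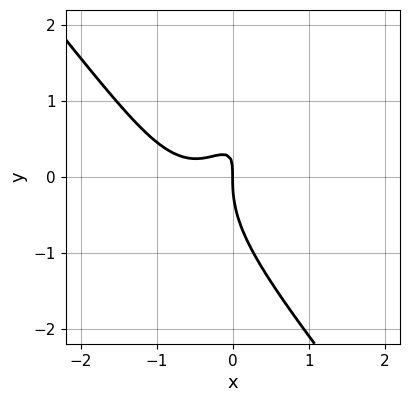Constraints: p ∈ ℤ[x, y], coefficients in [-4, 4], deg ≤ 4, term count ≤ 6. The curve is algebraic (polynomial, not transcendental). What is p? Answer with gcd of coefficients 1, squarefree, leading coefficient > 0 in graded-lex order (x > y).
2*x^3 + y^3 + 2*x^2 - 2*x*y + x

(a) The degree is 3 — a generic line meets the curve in up to 3 points.
(b) Observable constraints: it crosses the x-axis at the gridline x = 0; it meets the y-axis at y = 0 (among the integer gridlines).
(c) Together with the visible shape, these determine p as stated.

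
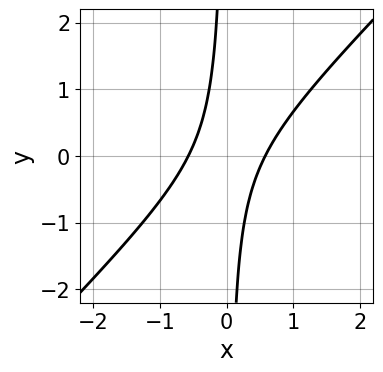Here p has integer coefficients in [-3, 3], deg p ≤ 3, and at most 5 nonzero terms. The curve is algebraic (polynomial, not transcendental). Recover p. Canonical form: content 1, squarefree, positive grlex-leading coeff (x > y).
3*x^2 - 3*x*y - 1

1. The degree is 2 — no degree-1 curve has this shape.
2. From the visible intercepts: no y-intercept at any integer in the box.
3. The integer polynomial consistent with all of this is the stated p.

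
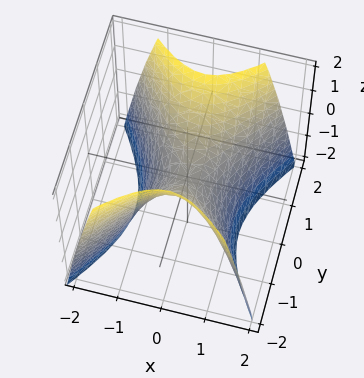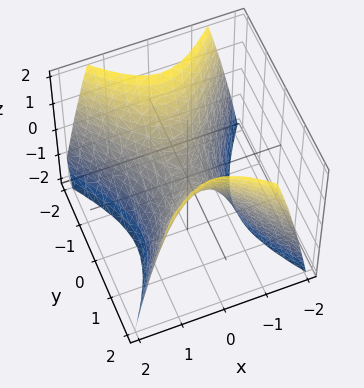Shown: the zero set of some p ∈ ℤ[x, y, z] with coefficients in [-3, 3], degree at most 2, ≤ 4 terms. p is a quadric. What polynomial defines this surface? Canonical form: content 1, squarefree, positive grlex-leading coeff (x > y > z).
Degree: a hyperbolic paraboloid; a quadric, so deg p = 2.
Symmetries: it's symmetric under y → −y, forcing even powers of y; it's symmetric under x → −x, forcing even powers of x.
Reading off the gridlines: one y-axis crossing is at y = 0; one z-axis crossing is at z = 0; one x-axis crossing is at x = 0.
Assembling these constraints gives the stated polynomial.

3*x^2 - 2*y^2 + 2*z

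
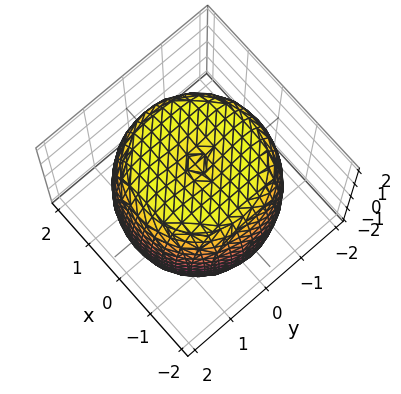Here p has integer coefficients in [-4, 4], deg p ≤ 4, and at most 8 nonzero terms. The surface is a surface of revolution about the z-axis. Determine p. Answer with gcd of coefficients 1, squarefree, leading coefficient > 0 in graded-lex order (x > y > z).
Degree: a generic line meets the surface in up to 4 points, so deg p = 4.
By symmetry, the surface is invariant under rotation about z: p = q(x² + y², z).
Against the integer gridlines: a circular section at z = -1 has radius between 1 and 2.
The integer polynomial consistent with all of this is the stated p.

x^4 + 2*x^2*y^2 + y^4 - 2*x^2 - 2*y^2 + z^2 - 3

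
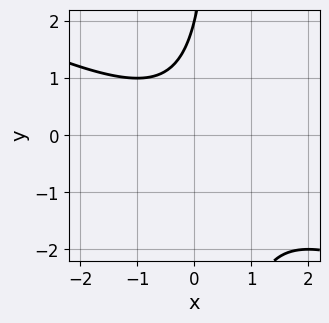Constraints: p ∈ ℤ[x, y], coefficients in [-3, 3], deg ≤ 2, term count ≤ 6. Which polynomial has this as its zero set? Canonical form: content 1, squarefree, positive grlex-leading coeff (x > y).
x^2 + 2*x*y - y + 2

First, deg p = 2.
Next, from the axis intercepts and sections: no x-intercept at any integer in the box; it meets the y-axis at y = 2 (among the integer gridlines).
Finally, these observations pin down the coefficients.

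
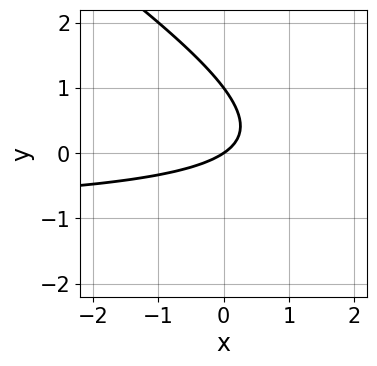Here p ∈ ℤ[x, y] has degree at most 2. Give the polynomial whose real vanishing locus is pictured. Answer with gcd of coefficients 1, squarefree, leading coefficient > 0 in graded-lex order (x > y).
(a) deg p = 2.
(b) From the visible intercepts: among the integer gridlines, it crosses the y-axis at y ∈ {0, 1}; it crosses the x-axis at the gridline x = 0.
(c) Fitting integer coefficients to these (and the overall shape) gives p.

2*x*y + 3*y^2 + 2*x - 3*y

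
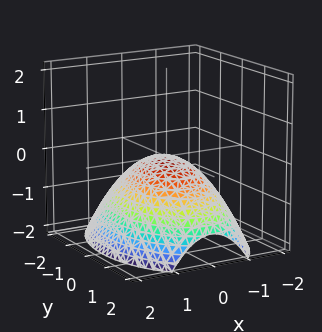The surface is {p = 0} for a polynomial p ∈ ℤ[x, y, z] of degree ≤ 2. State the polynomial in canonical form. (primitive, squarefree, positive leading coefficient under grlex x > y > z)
2*x^2 + y^2 + 3*z

First, deg p = 2.
Then, symmetries: the x ↦ −x reflection is a symmetry, so x appears only in even powers; mirror symmetry y ↦ −y ⇒ only even powers of y.
Then, from the visible intercepts: it crosses the y-axis at the gridline y = 0; one x-axis crossing is at x = 0; one z-axis crossing is at z = 0.
Finally, the integer polynomial consistent with all of this is the stated p.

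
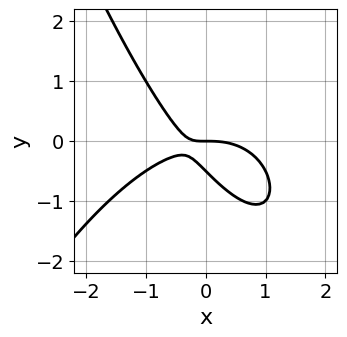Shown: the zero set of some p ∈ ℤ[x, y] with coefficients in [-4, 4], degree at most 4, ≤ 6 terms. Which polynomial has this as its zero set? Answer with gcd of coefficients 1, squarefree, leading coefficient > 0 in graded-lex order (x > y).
1. The degree is 3 — no degree-2 curve has this shape.
2. Checking where it meets the axes: it crosses the y-axis at the gridline y = 0; one x-axis crossing is at x = 0.
3. Matching integer coefficients to the picture gives p.

x^3 + 2*x*y + 2*y^2 + y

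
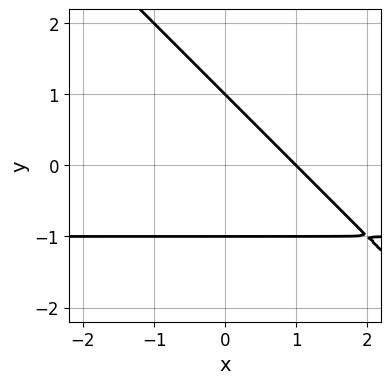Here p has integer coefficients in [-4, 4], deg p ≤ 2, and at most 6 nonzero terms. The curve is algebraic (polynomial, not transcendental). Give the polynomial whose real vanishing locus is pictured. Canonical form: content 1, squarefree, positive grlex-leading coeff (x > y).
x*y + y^2 + x - 1

deg p = 2.
Observable constraints: the y-axis gridline crossings are at y ∈ {-1, 1}; it meets the x-axis at x = 1 (among the integer gridlines).
Assembling these constraints gives the stated polynomial.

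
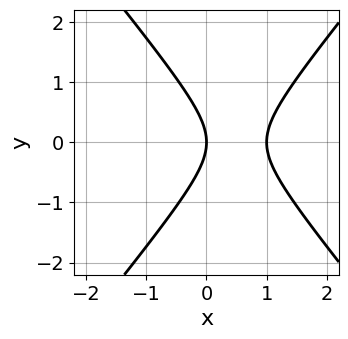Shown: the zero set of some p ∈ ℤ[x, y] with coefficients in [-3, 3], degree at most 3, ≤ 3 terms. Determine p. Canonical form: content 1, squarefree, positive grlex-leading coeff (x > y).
3*x^2 - 2*y^2 - 3*x

The degree is 2 — the shape is more complex than any degree-1 curve.
Symmetries: mirror symmetry y ↦ −y ⇒ only even powers of y.
Checking where it meets the axes: it meets the y-axis at y = 0 (among the integer gridlines); among the integer gridlines, it crosses the x-axis at x ∈ {0, 1}.
Solving for integer coefficients yields p as stated.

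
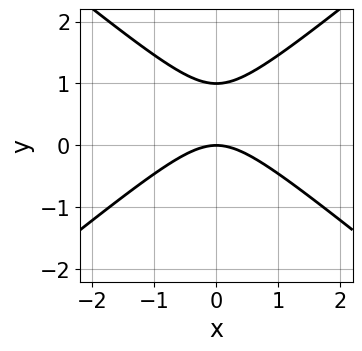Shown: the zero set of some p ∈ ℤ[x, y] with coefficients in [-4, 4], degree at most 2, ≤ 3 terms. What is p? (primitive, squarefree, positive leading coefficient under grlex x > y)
2*x^2 - 3*y^2 + 3*y

First, the degree is 2 — the shape is more complex than any degree-1 curve.
Next, symmetries: the x ↦ −x reflection is a symmetry, so x appears only in even powers.
Then, from the axis intercepts and sections: it crosses the x-axis at the gridline x = 0; among the integer gridlines, it crosses the y-axis at y ∈ {0, 1}.
Finally, putting this together gives p.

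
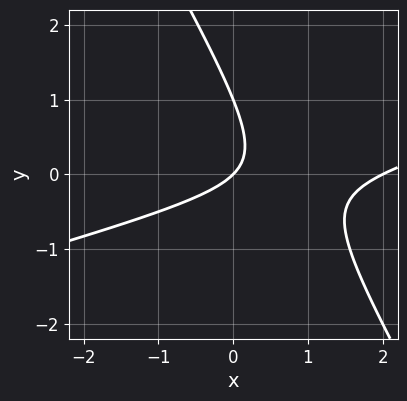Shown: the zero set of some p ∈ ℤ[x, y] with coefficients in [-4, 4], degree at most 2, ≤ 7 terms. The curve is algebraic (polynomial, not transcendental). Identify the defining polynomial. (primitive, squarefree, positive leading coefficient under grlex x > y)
deg p = 2. The shape is more complex than any degree-1 curve.
Checking where it meets the axes: among the integer gridlines, it crosses the y-axis at y ∈ {0, 1}; the x-axis gridline crossings are at x ∈ {0, 2}.
Together with the visible shape, these determine p as stated.

x^2 - 3*x*y - 2*y^2 - 2*x + 2*y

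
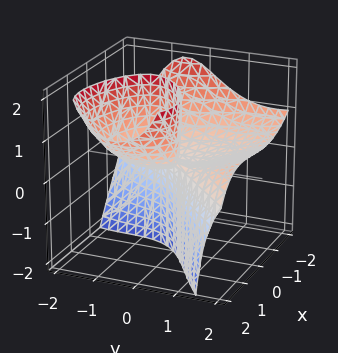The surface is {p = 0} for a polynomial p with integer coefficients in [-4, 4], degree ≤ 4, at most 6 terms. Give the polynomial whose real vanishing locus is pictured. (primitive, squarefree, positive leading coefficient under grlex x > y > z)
x^3 - y^3 + 2*y^2*z - 3*x*z + 3*y*z

Degree: no degree-2 surface has this shape, so deg p = 3.
Observable constraints: it meets the y-axis at y = 0 (among the integer gridlines); the visible z-axis segment lies entirely on the surface; one x-axis crossing is at x = 0.
Solving for integer coefficients yields p as stated.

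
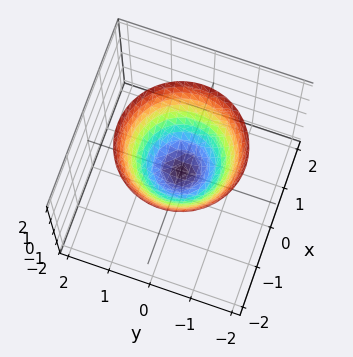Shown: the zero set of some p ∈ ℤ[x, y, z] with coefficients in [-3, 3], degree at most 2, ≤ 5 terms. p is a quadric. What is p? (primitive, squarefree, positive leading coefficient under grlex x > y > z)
x^2 + y^2 - z

deg p = 2. A single bowl opening along one axis; a quadric.
Symmetries: the z-axis is an axis of rotation, so x and y enter only as x² + y².
Against the integer gridlines: it meets the y-axis at y = 0 (among the integer gridlines); it meets the z-axis at z = 0 (among the integer gridlines); a circular section at z = 1 has radius exactly 1.
Assembling these constraints gives the stated polynomial.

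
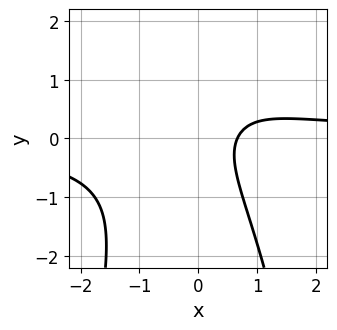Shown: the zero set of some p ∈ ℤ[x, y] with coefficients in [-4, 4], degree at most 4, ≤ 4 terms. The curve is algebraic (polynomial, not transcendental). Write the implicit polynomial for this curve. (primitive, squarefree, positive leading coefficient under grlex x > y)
First, the degree is 3 — no degree-2 curve has this shape.
Then, checking where it meets the axes: the curve avoids every integer y-axis point in the box.
Finally, solving for integer coefficients yields p as stated.

3*x^2*y + 2*y^2 - 3*x + 2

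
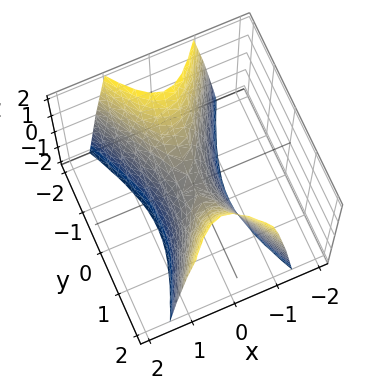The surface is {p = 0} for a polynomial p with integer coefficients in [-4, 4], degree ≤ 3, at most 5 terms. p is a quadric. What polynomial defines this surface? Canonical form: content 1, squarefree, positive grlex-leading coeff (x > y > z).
3*x^2 - y^2 + z

(a) deg p = 2.
(b) Symmetries: mirror symmetry y ↦ −y ⇒ only even powers of y; it's symmetric under x → −x, forcing even powers of x.
(c) From the axis intercepts and sections: it meets the x-axis at x = 0 (among the integer gridlines); it crosses the y-axis at the gridline y = 0; it meets the z-axis at z = 0 (among the integer gridlines).
(d) Matching integer coefficients to the picture gives p.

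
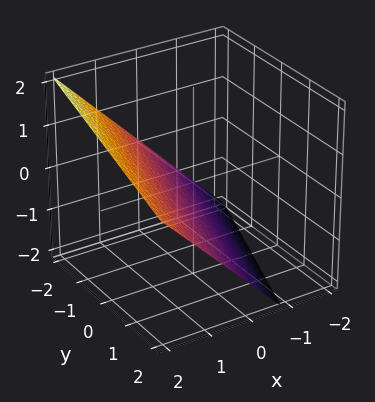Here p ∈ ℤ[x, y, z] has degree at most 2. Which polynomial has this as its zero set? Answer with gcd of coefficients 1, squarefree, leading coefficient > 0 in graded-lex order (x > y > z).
deg p = 1.
Observable constraints: it meets the y-axis at y = -2 (among the integer gridlines).
Fitting integer coefficients to these (and the overall shape) gives p.

3*x - y - 3*z - 2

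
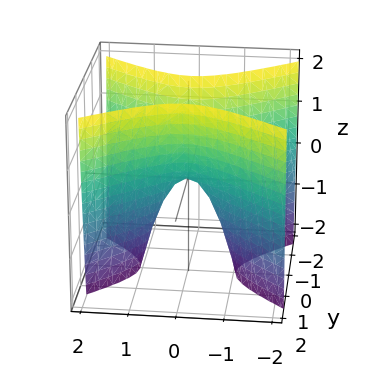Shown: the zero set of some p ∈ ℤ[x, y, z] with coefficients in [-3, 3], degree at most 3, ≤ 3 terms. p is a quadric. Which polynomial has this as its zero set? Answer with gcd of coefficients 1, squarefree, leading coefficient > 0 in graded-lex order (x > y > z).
2*x^2 - 3*y^2 + z

1. Degree: a hyperbolic paraboloid; a quadric, so deg p = 2.
2. Symmetries: mirror symmetry x ↦ −x ⇒ only even powers of x; the y ↦ −y reflection is a symmetry, so y appears only in even powers.
3. Reading off the gridlines: it meets the x-axis at x = 0 (among the integer gridlines); it crosses the y-axis at the gridline y = 0.
4. The integer polynomial consistent with all of this is the stated p.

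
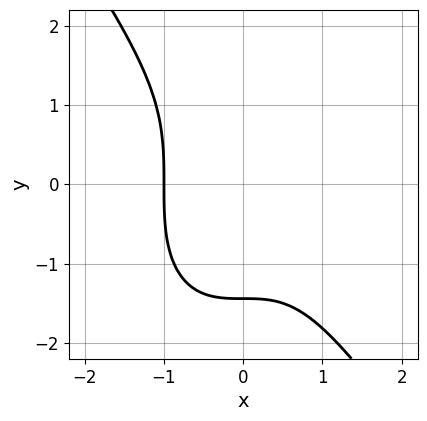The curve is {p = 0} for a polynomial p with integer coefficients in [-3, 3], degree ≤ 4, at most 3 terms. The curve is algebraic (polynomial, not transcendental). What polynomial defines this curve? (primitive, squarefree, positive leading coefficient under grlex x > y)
3*x^3 + y^3 + 3

(a) The degree is 3 — a generic line meets the curve in up to 3 points.
(b) From the visible intercepts: it crosses the x-axis at the gridline x = -1.
(c) Together with the visible shape, these determine p as stated.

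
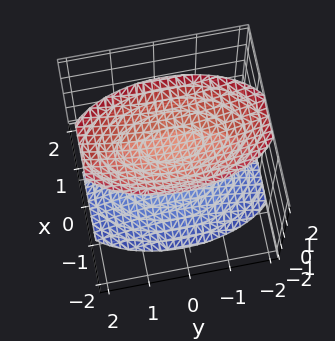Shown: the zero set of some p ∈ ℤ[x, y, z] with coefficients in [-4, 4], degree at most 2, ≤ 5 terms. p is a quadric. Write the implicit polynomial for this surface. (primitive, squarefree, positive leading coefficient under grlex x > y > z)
3*x^2 + y^2 - 2*z^2 + 3

First, I count 2 distinct pieces.
Next, the degree is 2 — two separate bowl-shaped sheets opening away from each other; a quadric.
Then, symmetries: the y ↦ −y reflection is a symmetry, so y appears only in even powers; it's symmetric under x → −x, forcing even powers of x; it's symmetric under z → −z, forcing even powers of z.
Next, reading off the gridlines: the surface avoids every integer x-axis point in the box; it misses every integer gridline on the y-axis.
Finally, the integer polynomial consistent with all of this is the stated p.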